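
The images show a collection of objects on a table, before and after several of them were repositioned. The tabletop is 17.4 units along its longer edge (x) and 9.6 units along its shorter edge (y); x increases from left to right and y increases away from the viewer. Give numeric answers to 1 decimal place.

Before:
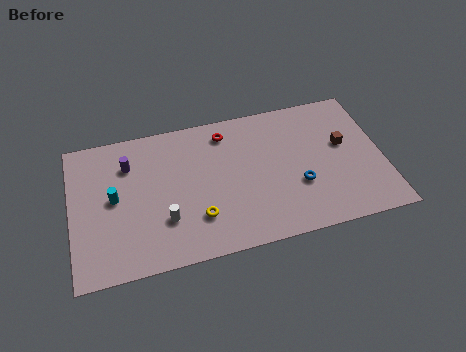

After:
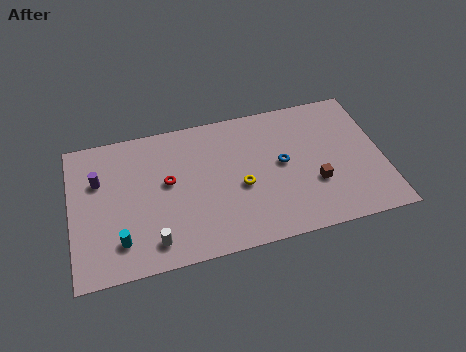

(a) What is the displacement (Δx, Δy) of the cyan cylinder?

(0.2, -2.9)

The cyan cylinder started near (2.4, 5.0) and ended near (2.6, 2.1).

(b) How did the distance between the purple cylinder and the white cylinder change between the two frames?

+1.0

Before: roughly 4.6 units apart; after: 5.6. That's 1.0 units further apart.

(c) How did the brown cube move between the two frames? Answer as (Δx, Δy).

(-1.8, -2.3)

The brown cube started near (15.3, 5.6) and ended near (13.5, 3.3).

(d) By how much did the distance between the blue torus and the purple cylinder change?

+0.3

They were about 10.0 units apart before and 10.3 after — 0.3 units further apart.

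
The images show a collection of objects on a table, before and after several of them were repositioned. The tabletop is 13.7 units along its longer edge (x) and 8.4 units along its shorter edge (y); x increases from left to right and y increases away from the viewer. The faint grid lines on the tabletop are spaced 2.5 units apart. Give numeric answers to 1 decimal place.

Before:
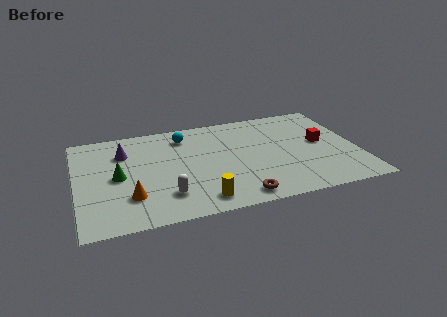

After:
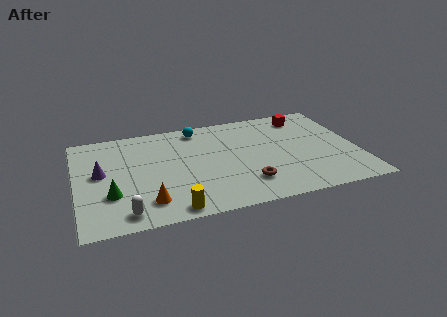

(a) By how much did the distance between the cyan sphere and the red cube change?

-1.7

The distance was about 7.0 in the first image and 5.3 in the second, so they moved 1.7 units closer together.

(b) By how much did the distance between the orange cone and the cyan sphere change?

+0.9

Before: roughly 5.4 units apart; after: 6.3. That's 0.9 units further apart.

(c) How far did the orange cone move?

1.0

From (2.5, 2.3) to (3.3, 1.7), the orange cone covered √(0.8² + 0.6²) ≈ 1.0 units.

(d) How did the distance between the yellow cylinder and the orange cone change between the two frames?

-2.1

The distance was about 3.5 in the first image and 1.4 in the second, so they moved 2.1 units closer together.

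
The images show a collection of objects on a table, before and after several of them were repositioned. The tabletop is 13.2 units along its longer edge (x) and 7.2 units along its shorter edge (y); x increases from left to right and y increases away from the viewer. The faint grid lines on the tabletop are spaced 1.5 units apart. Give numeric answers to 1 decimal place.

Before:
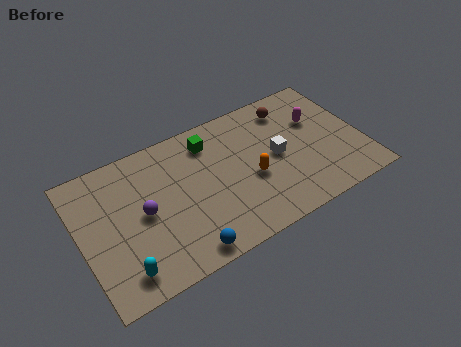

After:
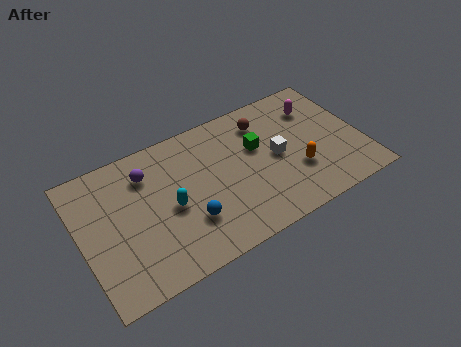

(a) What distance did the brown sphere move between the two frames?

1.3

From (10.2, 5.9) to (8.9, 5.7), the brown sphere covered √(1.3² + 0.2²) ≈ 1.3 units.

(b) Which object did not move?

the white cube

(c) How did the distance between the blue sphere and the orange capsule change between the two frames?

+1.1

Before: roughly 4.1 units apart; after: 5.2. That's 1.1 units further apart.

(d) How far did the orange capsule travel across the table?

2.2

The orange capsule moved from about (7.9, 3.0) to (10.0, 2.4), a distance of √(2.1² + 0.6²) ≈ 2.2.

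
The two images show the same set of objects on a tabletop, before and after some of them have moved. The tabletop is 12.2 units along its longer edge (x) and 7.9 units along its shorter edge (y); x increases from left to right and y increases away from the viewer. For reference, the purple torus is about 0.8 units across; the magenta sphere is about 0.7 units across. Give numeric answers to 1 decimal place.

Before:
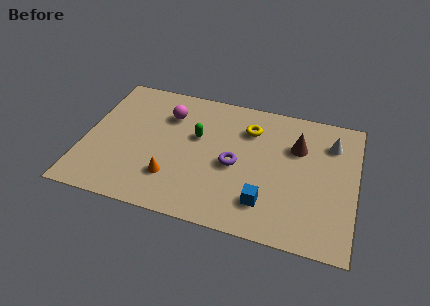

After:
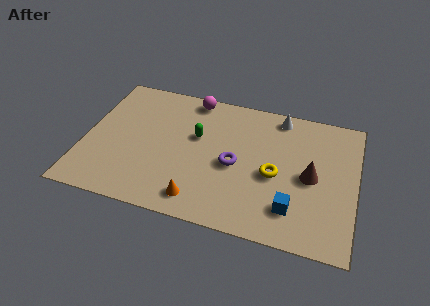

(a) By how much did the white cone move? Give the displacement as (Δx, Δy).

(-2.4, 1.0)

The white cone was at about (11.0, 6.0) and moved to about (8.6, 7.0).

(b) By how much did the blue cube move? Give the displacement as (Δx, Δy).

(1.2, 0.0)

The blue cube started near (8.3, 1.8) and ended near (9.5, 1.8).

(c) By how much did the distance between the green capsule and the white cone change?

-1.9

The distance was about 6.1 in the first image and 4.2 in the second, so they moved 1.9 units closer together.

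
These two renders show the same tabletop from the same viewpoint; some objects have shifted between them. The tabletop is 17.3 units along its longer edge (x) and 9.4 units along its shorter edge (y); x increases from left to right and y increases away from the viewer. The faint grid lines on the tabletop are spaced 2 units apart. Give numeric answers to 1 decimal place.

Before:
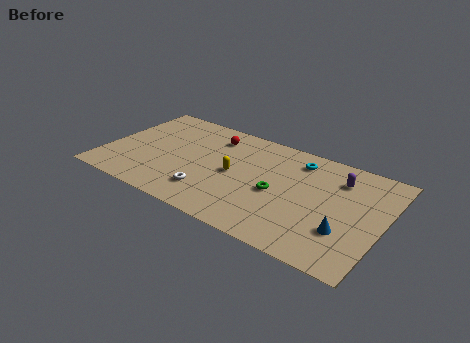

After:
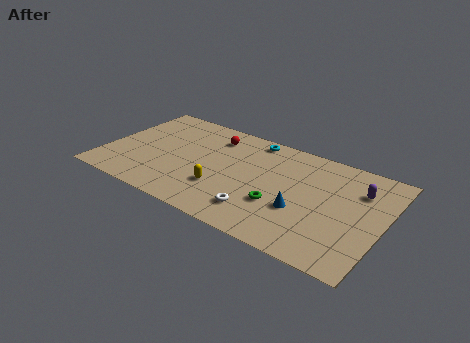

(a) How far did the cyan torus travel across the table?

3.1

From (11.7, 7.7) to (8.7, 8.4), the cyan torus covered √(3.0² + 0.7²) ≈ 3.1 units.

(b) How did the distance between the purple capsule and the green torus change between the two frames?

+1.2

They were about 4.5 units apart before and 5.7 after — 1.2 units further apart.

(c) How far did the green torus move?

1.0

The green torus was near (10.9, 4.2) before and (11.2, 3.2) after, so it travelled √(0.3² + 1.0²) ≈ 1.0 units.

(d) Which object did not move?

the red sphere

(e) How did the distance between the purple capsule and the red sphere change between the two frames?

+1.3

They were about 8.0 units apart before and 9.3 after — 1.3 units further apart.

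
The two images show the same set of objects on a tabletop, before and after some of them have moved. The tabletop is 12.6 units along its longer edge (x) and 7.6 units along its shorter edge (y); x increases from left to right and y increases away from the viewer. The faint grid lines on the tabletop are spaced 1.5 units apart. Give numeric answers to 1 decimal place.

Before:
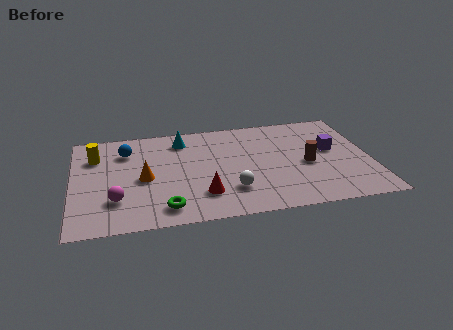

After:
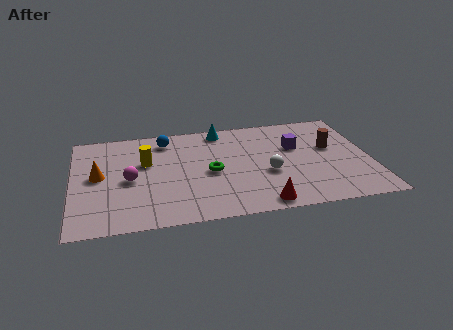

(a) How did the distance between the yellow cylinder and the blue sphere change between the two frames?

+0.5

The distance was about 1.3 in the first image and 1.8 in the second, so they moved 0.5 units further apart.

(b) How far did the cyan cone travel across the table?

1.8

The cyan cone moved from about (4.7, 6.2) to (6.4, 6.7), a distance of √(1.7² + 0.5²) ≈ 1.8.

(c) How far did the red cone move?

2.6

From (5.4, 1.9) to (7.8, 0.8), the red cone covered √(2.4² + 1.1²) ≈ 2.6 units.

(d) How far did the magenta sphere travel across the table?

1.5

From (1.8, 2.1) to (2.4, 3.5), the magenta sphere covered √(0.6² + 1.4²) ≈ 1.5 units.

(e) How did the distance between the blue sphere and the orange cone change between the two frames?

+1.4

Before: roughly 2.3 units apart; after: 3.7. That's 1.4 units further apart.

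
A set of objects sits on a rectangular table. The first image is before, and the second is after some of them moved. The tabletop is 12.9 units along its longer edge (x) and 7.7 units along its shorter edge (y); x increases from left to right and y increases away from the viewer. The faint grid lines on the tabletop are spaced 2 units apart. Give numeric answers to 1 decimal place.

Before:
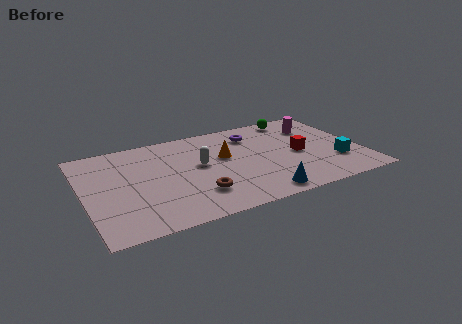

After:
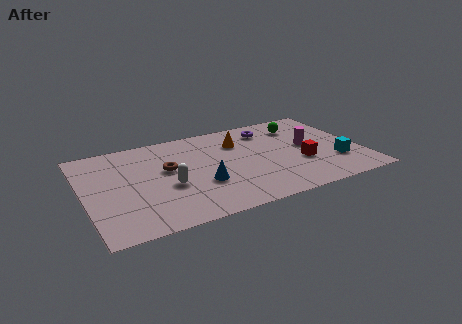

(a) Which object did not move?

the cyan cube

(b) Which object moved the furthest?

the blue cone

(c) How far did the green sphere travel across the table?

0.8

The green sphere was near (10.3, 6.8) before and (10.4, 6.0) after, so it travelled √(0.1² + 0.8²) ≈ 0.8 units.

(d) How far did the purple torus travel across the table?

0.8

The purple torus moved from about (8.1, 6.0) to (8.9, 6.2), a distance of √(0.8² + 0.2²) ≈ 0.8.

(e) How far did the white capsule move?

2.0

The white capsule moved from about (5.4, 4.3) to (3.8, 3.1), a distance of √(1.6² + 1.2²) ≈ 2.0.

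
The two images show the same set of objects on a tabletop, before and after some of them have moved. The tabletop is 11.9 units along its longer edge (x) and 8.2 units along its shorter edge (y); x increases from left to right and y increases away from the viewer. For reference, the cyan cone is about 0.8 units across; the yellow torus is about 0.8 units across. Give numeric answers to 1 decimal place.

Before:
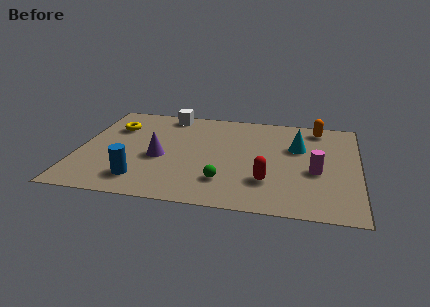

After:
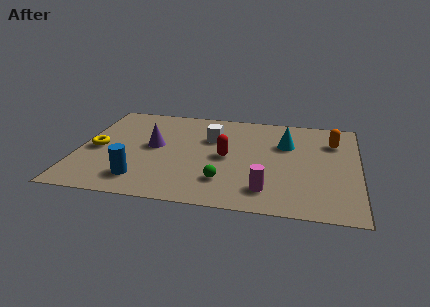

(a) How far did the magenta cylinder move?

2.7

The magenta cylinder was near (10.1, 3.4) before and (8.1, 1.6) after, so it travelled √(2.0² + 1.8²) ≈ 2.7 units.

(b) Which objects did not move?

the green sphere and the blue cylinder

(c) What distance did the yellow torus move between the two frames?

2.1

From (1.4, 5.8) to (0.8, 3.8), the yellow torus covered √(0.6² + 2.0²) ≈ 2.1 units.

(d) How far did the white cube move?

2.7

From (3.6, 7.3) to (5.6, 5.5), the white cube covered √(2.0² + 1.8²) ≈ 2.7 units.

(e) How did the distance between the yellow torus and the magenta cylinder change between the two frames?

-1.4

The distance was about 9.0 in the first image and 7.6 in the second, so they moved 1.4 units closer together.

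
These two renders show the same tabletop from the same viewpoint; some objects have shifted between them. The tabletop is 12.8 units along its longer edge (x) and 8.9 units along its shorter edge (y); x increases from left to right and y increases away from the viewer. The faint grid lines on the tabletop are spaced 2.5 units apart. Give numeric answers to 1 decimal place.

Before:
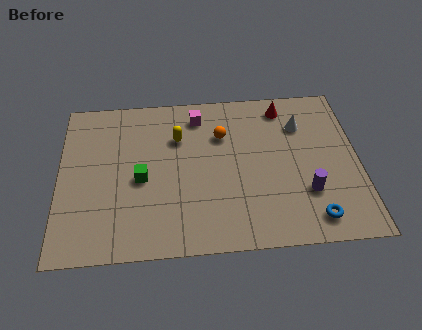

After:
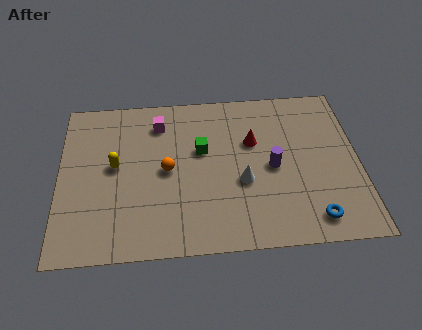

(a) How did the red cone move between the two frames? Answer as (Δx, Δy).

(-1.4, -1.9)

From the two frames, the red cone sits at roughly (9.7, 7.6) before and (8.3, 5.7) after.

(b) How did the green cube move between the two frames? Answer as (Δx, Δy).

(2.6, 1.4)

From the two frames, the green cube sits at roughly (3.5, 4.0) before and (6.1, 5.4) after.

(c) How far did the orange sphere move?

3.0

The orange sphere was near (7.0, 6.2) before and (4.6, 4.4) after, so it travelled √(2.4² + 1.8²) ≈ 3.0 units.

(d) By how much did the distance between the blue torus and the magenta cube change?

+0.9

The distance was about 7.7 in the first image and 8.6 in the second, so they moved 0.9 units further apart.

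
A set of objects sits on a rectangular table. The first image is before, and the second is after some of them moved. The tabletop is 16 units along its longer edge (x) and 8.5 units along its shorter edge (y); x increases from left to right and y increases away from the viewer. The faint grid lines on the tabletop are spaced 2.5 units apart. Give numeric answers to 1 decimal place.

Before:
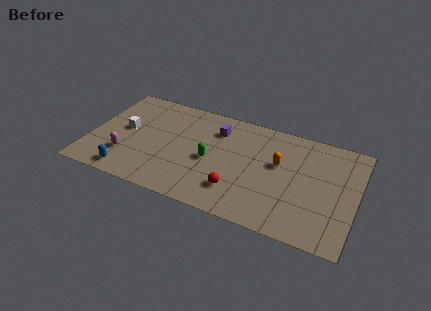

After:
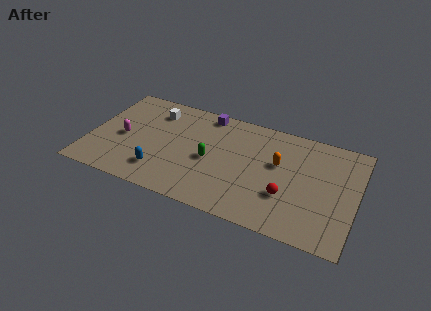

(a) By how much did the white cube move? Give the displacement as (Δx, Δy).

(1.6, 2.1)

The white cube started near (2.0, 4.6) and ended near (3.6, 6.7).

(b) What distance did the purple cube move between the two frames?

1.3

From (7.4, 6.5) to (6.7, 7.6), the purple cube covered √(0.7² + 1.1²) ≈ 1.3 units.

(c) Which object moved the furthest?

the red sphere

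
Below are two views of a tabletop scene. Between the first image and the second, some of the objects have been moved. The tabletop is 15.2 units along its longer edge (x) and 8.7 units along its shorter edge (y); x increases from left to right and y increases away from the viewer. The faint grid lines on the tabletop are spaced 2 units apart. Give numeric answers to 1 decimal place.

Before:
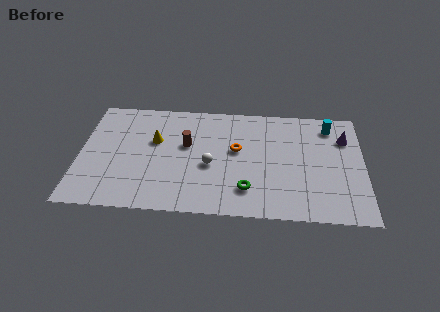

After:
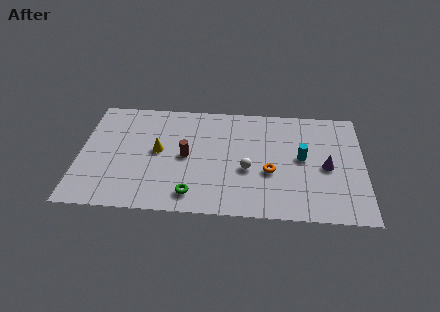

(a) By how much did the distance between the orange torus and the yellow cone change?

+1.7

They were about 4.4 units apart before and 6.1 after — 1.7 units further apart.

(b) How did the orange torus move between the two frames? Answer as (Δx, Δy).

(1.8, -1.6)

The orange torus was at about (8.4, 5.0) and moved to about (10.2, 3.4).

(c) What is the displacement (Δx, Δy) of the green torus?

(-2.9, -0.6)

The green torus started near (9.0, 2.0) and ended near (6.1, 1.4).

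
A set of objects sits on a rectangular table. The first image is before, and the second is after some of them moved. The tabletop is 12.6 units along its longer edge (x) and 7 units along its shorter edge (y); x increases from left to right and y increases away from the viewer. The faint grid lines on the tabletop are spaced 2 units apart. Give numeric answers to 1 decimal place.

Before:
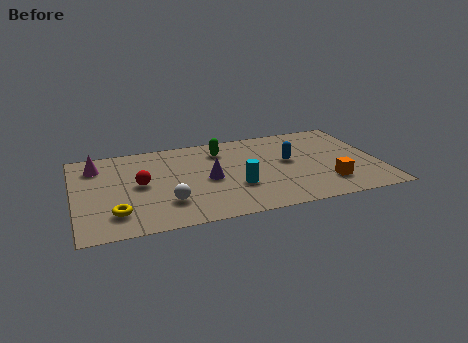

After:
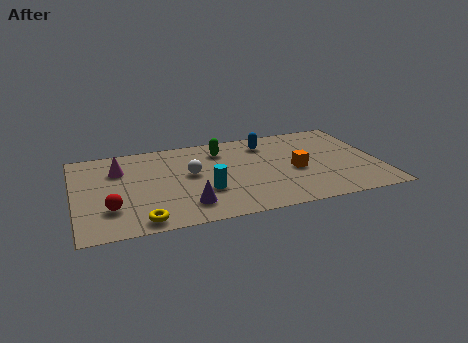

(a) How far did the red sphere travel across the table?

2.1

From (2.7, 3.6) to (1.4, 2.0), the red sphere covered √(1.3² + 1.6²) ≈ 2.1 units.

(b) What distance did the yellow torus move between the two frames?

1.3

The yellow torus was near (1.6, 1.6) before and (2.6, 0.8) after, so it travelled √(1.0² + 0.8²) ≈ 1.3 units.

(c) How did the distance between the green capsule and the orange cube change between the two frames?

-1.8

The distance was about 5.6 in the first image and 3.8 in the second, so they moved 1.8 units closer together.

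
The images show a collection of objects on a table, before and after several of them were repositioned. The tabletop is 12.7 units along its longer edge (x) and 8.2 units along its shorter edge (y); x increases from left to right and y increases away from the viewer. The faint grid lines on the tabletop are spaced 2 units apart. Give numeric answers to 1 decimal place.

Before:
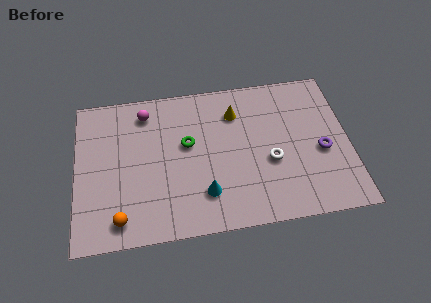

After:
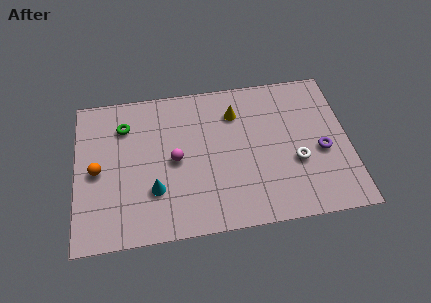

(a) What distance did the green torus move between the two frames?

3.2

The green torus moved from about (5.2, 4.8) to (2.3, 6.2), a distance of √(2.9² + 1.4²) ≈ 3.2.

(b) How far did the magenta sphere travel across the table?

3.1

The magenta sphere moved from about (3.3, 6.8) to (4.6, 4.0), a distance of √(1.3² + 2.8²) ≈ 3.1.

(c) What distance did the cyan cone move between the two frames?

2.4

The cyan cone moved from about (5.9, 2.0) to (3.6, 2.5), a distance of √(2.3² + 0.5²) ≈ 2.4.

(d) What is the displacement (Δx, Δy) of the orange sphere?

(-1.0, 2.7)

The orange sphere was at about (2.0, 1.2) and moved to about (1.0, 3.9).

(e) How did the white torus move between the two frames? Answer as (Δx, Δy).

(1.2, -0.2)

The white torus started near (9.0, 3.3) and ended near (10.2, 3.1).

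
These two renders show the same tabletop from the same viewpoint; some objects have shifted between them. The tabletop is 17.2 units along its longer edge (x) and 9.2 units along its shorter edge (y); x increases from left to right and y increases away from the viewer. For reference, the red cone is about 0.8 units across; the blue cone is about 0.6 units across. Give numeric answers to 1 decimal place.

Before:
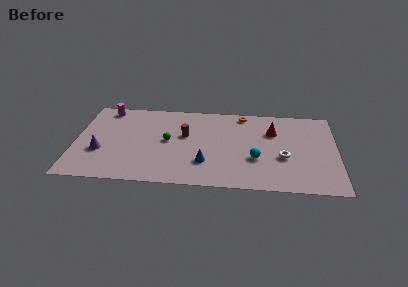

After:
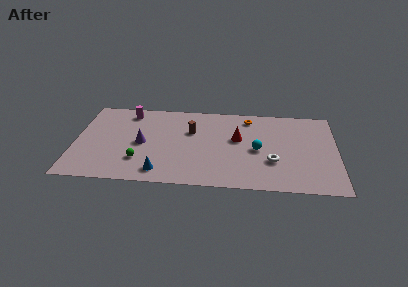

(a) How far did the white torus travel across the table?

0.9

The white torus moved from about (13.7, 3.6) to (13.0, 3.1), a distance of √(0.7² + 0.5²) ≈ 0.9.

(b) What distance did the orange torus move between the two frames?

0.6

The orange torus was near (11.0, 8.2) before and (11.4, 7.8) after, so it travelled √(0.4² + 0.4²) ≈ 0.6 units.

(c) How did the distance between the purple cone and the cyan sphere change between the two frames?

-2.6

The distance was about 10.2 in the first image and 7.6 in the second, so they moved 2.6 units closer together.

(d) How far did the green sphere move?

2.9

The green sphere was near (6.1, 4.8) before and (4.3, 2.5) after, so it travelled √(1.8² + 2.3²) ≈ 2.9 units.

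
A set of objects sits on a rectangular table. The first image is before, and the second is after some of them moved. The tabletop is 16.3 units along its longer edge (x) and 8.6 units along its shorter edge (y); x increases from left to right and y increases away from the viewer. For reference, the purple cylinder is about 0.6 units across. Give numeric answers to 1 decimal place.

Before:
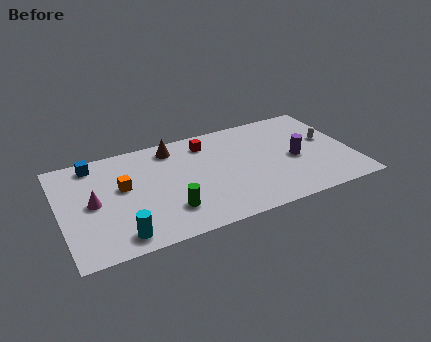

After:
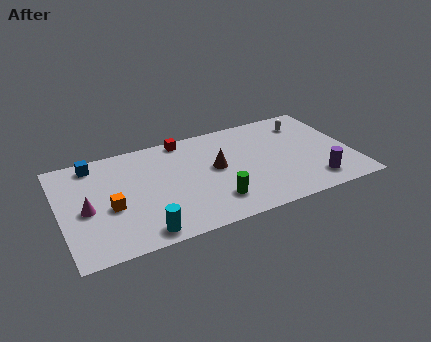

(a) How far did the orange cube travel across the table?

1.6

The orange cube moved from about (3.5, 5.0) to (2.7, 3.6), a distance of √(0.8² + 1.4²) ≈ 1.6.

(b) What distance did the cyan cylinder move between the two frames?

1.2

The cyan cylinder moved from about (3.0, 1.2) to (4.2, 1.0), a distance of √(1.2² + 0.2²) ≈ 1.2.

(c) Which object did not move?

the blue cube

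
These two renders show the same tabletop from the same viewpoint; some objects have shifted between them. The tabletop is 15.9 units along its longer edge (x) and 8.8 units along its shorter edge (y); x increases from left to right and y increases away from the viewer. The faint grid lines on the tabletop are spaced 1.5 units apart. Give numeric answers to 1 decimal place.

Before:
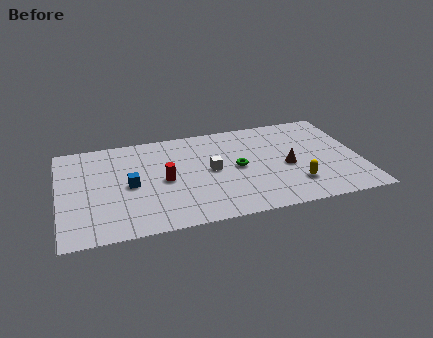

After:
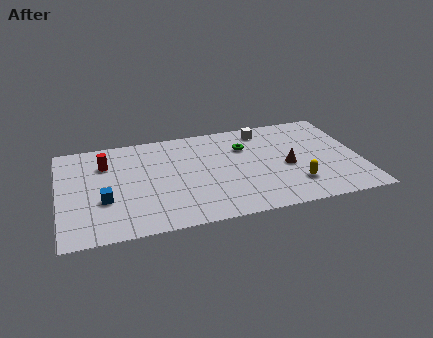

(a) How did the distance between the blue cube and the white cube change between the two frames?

+5.4

The distance was about 4.3 in the first image and 9.7 in the second, so they moved 5.4 units further apart.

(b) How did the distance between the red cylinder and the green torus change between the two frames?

+3.5

Before: roughly 3.9 units apart; after: 7.4. That's 3.5 units further apart.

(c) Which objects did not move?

the yellow capsule and the brown cone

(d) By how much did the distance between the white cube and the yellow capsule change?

+0.6

They were about 4.9 units apart before and 5.5 after — 0.6 units further apart.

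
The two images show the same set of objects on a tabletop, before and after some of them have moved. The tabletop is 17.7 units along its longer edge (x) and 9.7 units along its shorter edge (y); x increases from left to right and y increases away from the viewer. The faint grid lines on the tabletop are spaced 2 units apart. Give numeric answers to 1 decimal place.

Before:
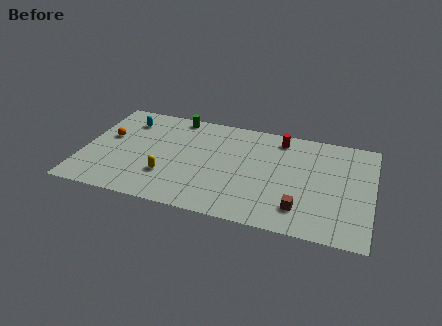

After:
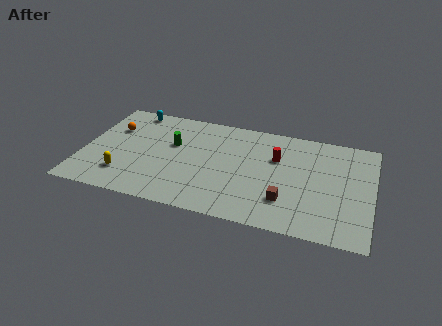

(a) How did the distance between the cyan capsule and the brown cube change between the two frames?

-0.7

They were about 12.4 units apart before and 11.7 after — 0.7 units closer together.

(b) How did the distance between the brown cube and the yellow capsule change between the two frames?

+1.7

Before: roughly 8.2 units apart; after: 9.9. That's 1.7 units further apart.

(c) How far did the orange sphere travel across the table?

0.9

The orange sphere was near (1.4, 5.7) before and (1.6, 6.6) after, so it travelled √(0.2² + 0.9²) ≈ 0.9 units.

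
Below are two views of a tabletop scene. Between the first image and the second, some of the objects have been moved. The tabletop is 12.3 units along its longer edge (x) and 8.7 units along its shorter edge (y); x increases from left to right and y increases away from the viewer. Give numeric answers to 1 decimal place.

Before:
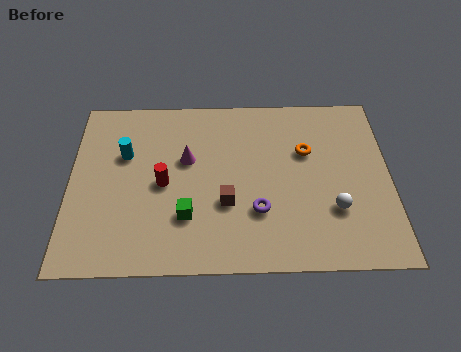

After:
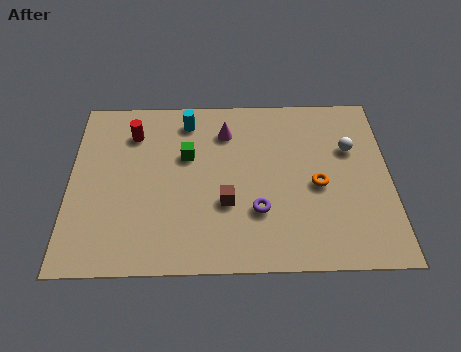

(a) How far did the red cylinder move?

2.9

The red cylinder moved from about (3.6, 4.1) to (2.4, 6.7), a distance of √(1.2² + 2.6²) ≈ 2.9.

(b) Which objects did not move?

the purple torus and the brown cube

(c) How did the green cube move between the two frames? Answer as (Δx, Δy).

(0.0, 3.0)

The green cube started near (4.5, 2.5) and ended near (4.5, 5.5).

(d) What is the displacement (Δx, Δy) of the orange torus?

(0.4, -1.7)

The orange torus started near (9.1, 5.6) and ended near (9.5, 3.9).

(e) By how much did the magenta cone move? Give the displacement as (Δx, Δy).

(1.5, 1.4)

The magenta cone was at about (4.5, 5.3) and moved to about (6.0, 6.7).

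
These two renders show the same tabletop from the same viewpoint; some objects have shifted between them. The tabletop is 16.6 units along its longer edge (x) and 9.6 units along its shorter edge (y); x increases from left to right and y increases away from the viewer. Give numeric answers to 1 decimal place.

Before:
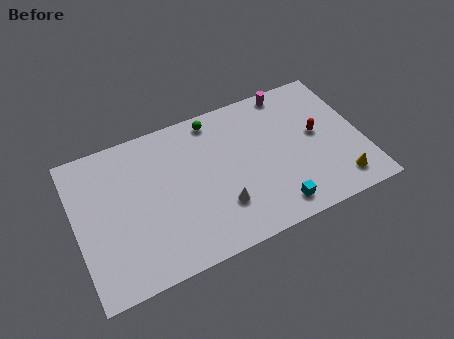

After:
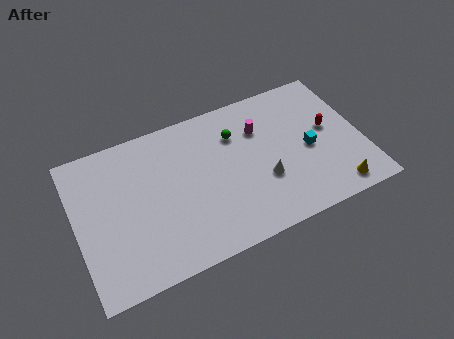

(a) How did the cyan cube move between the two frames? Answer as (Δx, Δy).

(2.4, 3.0)

The cyan cube was at about (11.1, 1.4) and moved to about (13.5, 4.4).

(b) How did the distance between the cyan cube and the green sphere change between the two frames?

-2.8

Before: roughly 7.6 units apart; after: 4.8. That's 2.8 units closer together.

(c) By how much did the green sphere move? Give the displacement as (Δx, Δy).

(1.1, -1.5)

From the two frames, the green sphere sits at roughly (8.4, 8.5) before and (9.5, 7.0) after.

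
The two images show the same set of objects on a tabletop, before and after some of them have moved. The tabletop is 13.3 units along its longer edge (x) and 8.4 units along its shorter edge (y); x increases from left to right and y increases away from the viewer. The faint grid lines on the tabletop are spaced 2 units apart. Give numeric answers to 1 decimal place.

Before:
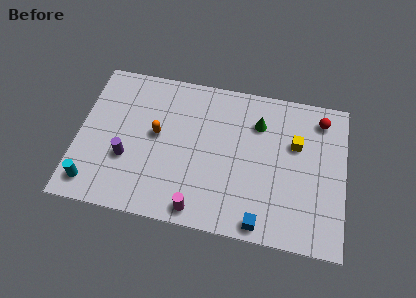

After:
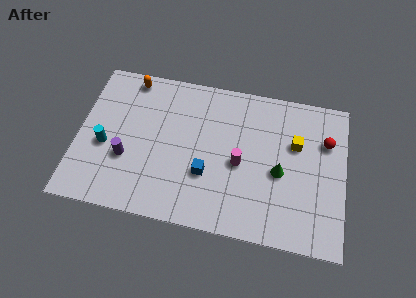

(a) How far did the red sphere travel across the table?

1.2

The red sphere was near (12.0, 7.0) before and (12.3, 5.8) after, so it travelled √(0.3² + 1.2²) ≈ 1.2 units.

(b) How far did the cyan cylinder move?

2.3

From (0.9, 1.3) to (1.4, 3.5), the cyan cylinder covered √(0.5² + 2.2²) ≈ 2.3 units.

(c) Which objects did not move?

the purple cylinder and the yellow cube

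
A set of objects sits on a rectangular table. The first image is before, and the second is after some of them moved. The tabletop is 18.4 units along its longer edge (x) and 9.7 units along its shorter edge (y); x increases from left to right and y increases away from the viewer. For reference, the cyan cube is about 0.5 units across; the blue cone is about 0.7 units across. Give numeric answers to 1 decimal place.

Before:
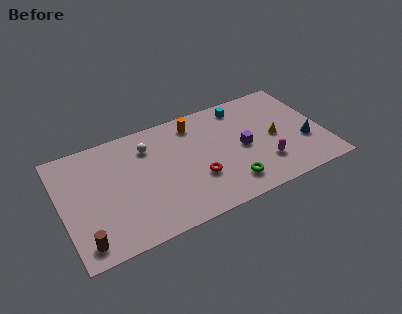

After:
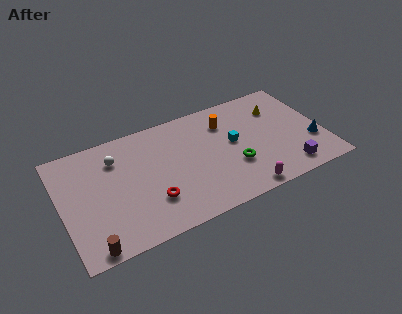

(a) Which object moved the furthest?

the purple cube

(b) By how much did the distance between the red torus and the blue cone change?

+3.8

They were about 7.7 units apart before and 11.5 after — 3.8 units further apart.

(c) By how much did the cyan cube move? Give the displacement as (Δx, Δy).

(-1.0, -3.0)

The cyan cube started near (13.1, 8.3) and ended near (12.1, 5.3).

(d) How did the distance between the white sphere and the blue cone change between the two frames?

+2.7

The distance was about 11.4 in the first image and 14.1 in the second, so they moved 2.7 units further apart.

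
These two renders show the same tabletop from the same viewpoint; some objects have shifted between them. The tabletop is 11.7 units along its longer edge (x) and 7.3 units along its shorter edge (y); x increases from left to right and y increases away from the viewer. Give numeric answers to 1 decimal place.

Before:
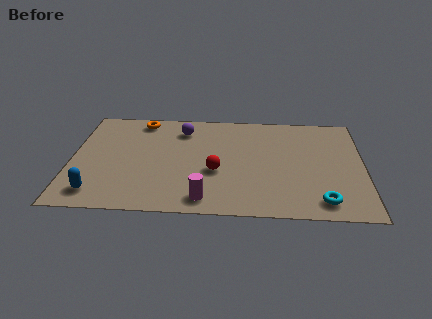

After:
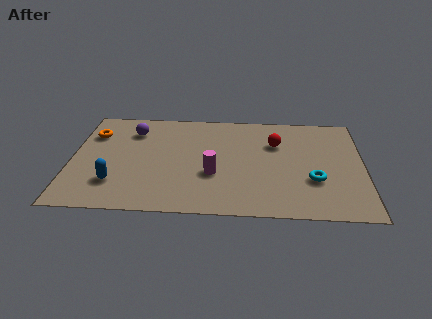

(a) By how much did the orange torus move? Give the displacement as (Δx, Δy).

(-1.9, -1.1)

The orange torus was at about (2.7, 6.4) and moved to about (0.8, 5.3).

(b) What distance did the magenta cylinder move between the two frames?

1.7

The magenta cylinder was near (5.4, 1.0) before and (5.7, 2.7) after, so it travelled √(0.3² + 1.7²) ≈ 1.7 units.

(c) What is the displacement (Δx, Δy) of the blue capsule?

(0.7, 0.7)

The blue capsule was at about (1.1, 1.2) and moved to about (1.8, 1.9).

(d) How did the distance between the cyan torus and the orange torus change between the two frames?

+0.3

Before: roughly 9.0 units apart; after: 9.3. That's 0.3 units further apart.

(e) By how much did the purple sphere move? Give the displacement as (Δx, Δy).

(-2.0, -0.2)

The purple sphere started near (4.4, 5.8) and ended near (2.4, 5.6).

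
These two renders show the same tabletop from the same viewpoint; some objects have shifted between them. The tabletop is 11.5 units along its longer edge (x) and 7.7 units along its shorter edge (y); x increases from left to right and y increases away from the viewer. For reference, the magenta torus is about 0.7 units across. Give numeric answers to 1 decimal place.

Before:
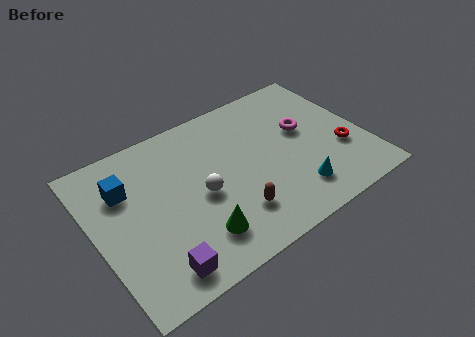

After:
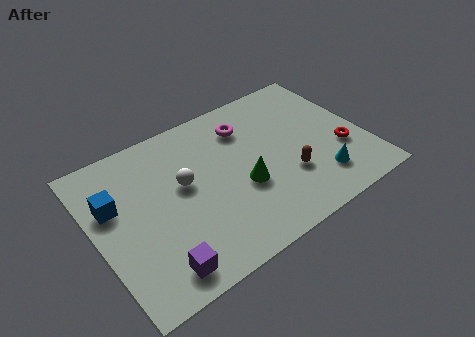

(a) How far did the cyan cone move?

1.1

The cyan cone was near (8.1, 1.6) before and (9.2, 1.7) after, so it travelled √(1.1² + 0.1²) ≈ 1.1 units.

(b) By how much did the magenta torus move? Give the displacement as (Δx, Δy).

(-2.3, 1.4)

The magenta torus started near (9.1, 4.5) and ended near (6.8, 5.9).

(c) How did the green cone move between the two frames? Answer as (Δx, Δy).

(2.2, 1.3)

From the two frames, the green cone sits at roughly (3.9, 1.7) before and (6.1, 3.0) after.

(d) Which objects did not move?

the red torus and the purple cube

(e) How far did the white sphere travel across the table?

1.1

The white sphere moved from about (4.4, 3.5) to (3.8, 4.4), a distance of √(0.6² + 0.9²) ≈ 1.1.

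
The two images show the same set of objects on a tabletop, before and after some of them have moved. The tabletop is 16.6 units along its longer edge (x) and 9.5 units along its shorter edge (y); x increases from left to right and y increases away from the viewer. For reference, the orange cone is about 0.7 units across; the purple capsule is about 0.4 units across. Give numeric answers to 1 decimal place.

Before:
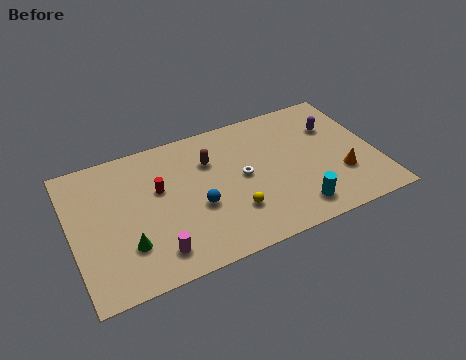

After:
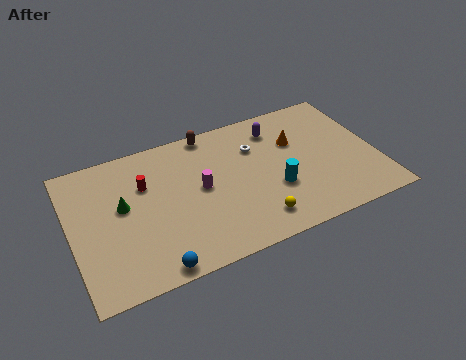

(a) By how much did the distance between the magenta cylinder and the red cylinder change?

-0.9

Before: roughly 4.1 units apart; after: 3.2. That's 0.9 units closer together.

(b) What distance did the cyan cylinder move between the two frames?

2.0

From (11.8, 1.6) to (10.9, 3.4), the cyan cylinder covered √(0.9² + 1.8²) ≈ 2.0 units.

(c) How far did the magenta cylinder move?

4.3

From (4.2, 1.7) to (7.0, 5.0), the magenta cylinder covered √(2.8² + 3.3²) ≈ 4.3 units.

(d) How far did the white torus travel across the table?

2.0

The white torus moved from about (9.3, 4.9) to (10.2, 6.7), a distance of √(0.9² + 1.8²) ≈ 2.0.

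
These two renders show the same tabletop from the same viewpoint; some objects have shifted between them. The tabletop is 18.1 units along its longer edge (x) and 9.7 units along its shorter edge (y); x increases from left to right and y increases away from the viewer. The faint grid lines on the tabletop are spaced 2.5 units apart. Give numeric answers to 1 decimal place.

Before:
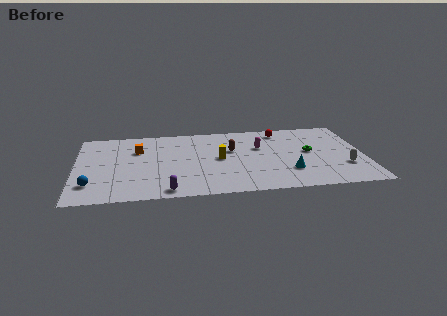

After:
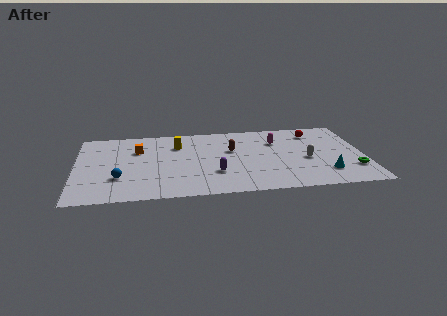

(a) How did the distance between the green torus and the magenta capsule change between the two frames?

+3.0

They were about 3.3 units apart before and 6.3 after — 3.0 units further apart.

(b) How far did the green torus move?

3.7

From (14.7, 5.2) to (17.3, 2.6), the green torus covered √(2.6² + 2.6²) ≈ 3.7 units.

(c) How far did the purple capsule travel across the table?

3.6

The purple capsule moved from about (5.7, 1.0) to (8.7, 3.0), a distance of √(3.0² + 2.0²) ≈ 3.6.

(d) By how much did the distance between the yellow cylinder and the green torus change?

+6.1

They were about 5.7 units apart before and 11.8 after — 6.1 units further apart.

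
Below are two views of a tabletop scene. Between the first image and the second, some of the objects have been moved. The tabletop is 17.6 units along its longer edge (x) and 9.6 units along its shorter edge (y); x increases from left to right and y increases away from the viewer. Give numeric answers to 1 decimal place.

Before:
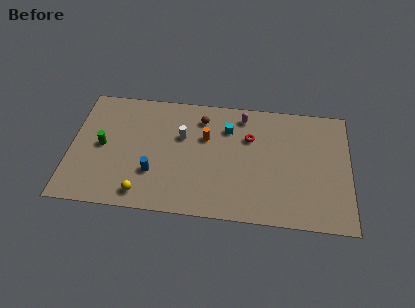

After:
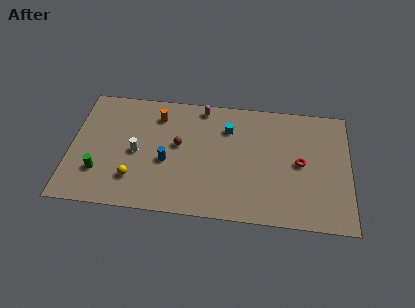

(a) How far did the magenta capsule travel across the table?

2.6

The magenta capsule was near (10.8, 8.2) before and (8.2, 8.6) after, so it travelled √(2.6² + 0.4²) ≈ 2.6 units.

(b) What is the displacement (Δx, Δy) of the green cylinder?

(-0.1, -2.1)

The green cylinder was at about (2.0, 4.8) and moved to about (1.9, 2.7).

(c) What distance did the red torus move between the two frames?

3.6

From (11.3, 6.5) to (14.5, 4.8), the red torus covered √(3.2² + 1.7²) ≈ 3.6 units.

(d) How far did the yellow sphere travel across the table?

1.3

The yellow sphere was near (4.7, 1.3) before and (4.1, 2.4) after, so it travelled √(0.6² + 1.1²) ≈ 1.3 units.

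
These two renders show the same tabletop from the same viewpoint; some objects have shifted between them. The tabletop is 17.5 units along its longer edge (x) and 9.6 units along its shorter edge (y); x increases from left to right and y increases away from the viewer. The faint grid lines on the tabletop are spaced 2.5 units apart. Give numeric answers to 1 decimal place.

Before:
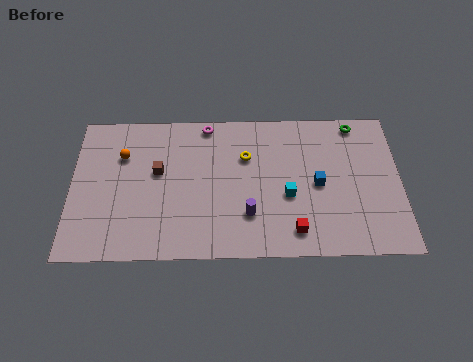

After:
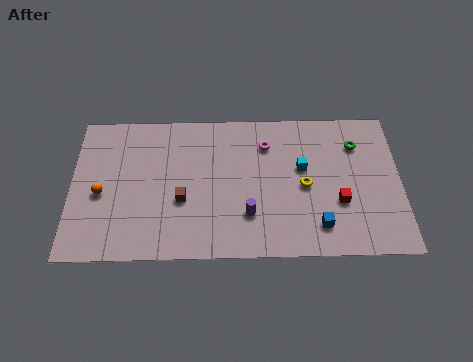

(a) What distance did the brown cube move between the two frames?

2.3

The brown cube moved from about (4.6, 5.6) to (5.9, 3.7), a distance of √(1.3² + 1.9²) ≈ 2.3.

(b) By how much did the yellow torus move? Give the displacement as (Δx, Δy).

(3.1, -2.0)

From the two frames, the yellow torus sits at roughly (9.3, 6.5) before and (12.4, 4.5) after.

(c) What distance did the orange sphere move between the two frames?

2.7

The orange sphere moved from about (2.7, 6.7) to (1.6, 4.2), a distance of √(1.1² + 2.5²) ≈ 2.7.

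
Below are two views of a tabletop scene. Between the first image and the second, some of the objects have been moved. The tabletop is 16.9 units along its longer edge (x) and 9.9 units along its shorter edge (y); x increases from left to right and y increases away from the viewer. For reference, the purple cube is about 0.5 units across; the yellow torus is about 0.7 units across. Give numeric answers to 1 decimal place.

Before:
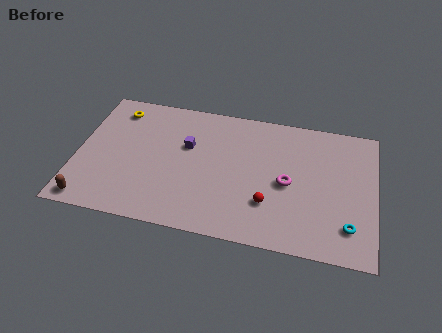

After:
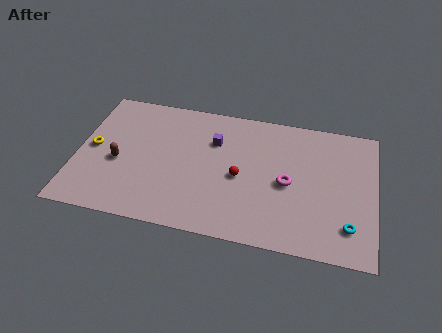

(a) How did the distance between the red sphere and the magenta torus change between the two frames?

+0.7

The distance was about 2.0 in the first image and 2.7 in the second, so they moved 0.7 units further apart.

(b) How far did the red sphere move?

2.3

The red sphere moved from about (11.0, 2.9) to (9.3, 4.5), a distance of √(1.7² + 1.6²) ≈ 2.3.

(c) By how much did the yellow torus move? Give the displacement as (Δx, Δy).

(-1.1, -3.2)

The yellow torus was at about (2.0, 8.2) and moved to about (0.9, 5.0).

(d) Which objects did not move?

the magenta torus and the cyan torus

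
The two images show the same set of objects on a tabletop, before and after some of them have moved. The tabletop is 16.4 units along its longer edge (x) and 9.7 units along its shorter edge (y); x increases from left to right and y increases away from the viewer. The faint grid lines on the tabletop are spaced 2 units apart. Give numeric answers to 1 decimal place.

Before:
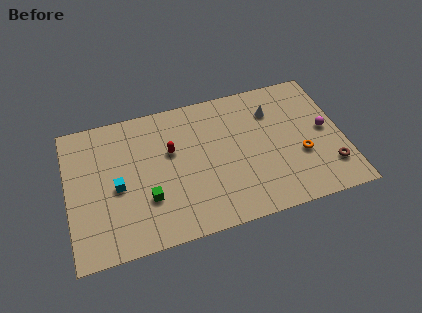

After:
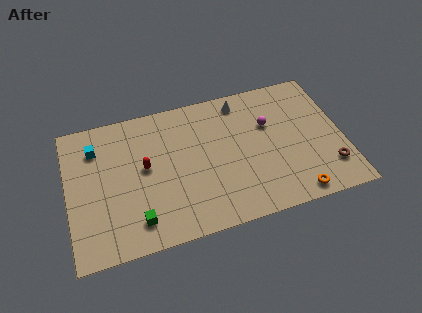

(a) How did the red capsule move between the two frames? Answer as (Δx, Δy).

(-1.6, -0.7)

From the two frames, the red capsule sits at roughly (6.2, 6.0) before and (4.6, 5.3) after.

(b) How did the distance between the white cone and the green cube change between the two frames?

+0.6

The distance was about 8.8 in the first image and 9.4 in the second, so they moved 0.6 units further apart.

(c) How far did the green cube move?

1.5

The green cube was near (4.6, 3.1) before and (3.9, 1.8) after, so it travelled √(0.7² + 1.3²) ≈ 1.5 units.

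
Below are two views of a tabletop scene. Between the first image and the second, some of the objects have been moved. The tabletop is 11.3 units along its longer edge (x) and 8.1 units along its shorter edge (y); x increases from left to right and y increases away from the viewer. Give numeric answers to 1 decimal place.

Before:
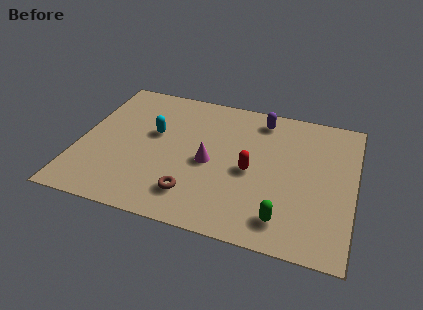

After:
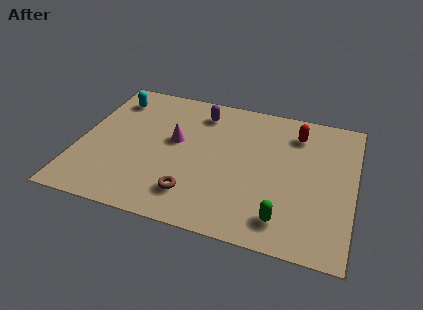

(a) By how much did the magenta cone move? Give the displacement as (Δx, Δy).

(-1.5, 0.9)

From the two frames, the magenta cone sits at roughly (5.4, 3.7) before and (3.9, 4.6) after.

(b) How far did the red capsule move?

3.2

The red capsule was near (7.1, 3.7) before and (8.8, 6.4) after, so it travelled √(1.7² + 2.7²) ≈ 3.2 units.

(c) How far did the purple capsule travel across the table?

2.5

The purple capsule moved from about (7.3, 6.9) to (4.8, 6.6), a distance of √(2.5² + 0.3²) ≈ 2.5.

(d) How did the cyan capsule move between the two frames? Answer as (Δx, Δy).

(-1.9, 1.7)

The cyan capsule was at about (3.0, 4.8) and moved to about (1.1, 6.5).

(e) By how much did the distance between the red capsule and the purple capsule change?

+0.8

They were about 3.2 units apart before and 4.0 after — 0.8 units further apart.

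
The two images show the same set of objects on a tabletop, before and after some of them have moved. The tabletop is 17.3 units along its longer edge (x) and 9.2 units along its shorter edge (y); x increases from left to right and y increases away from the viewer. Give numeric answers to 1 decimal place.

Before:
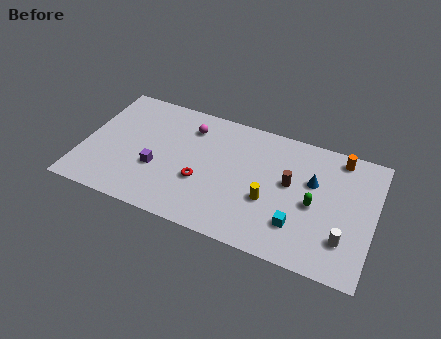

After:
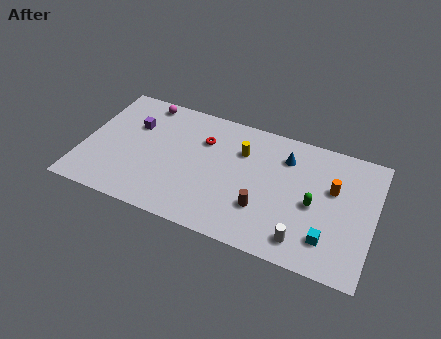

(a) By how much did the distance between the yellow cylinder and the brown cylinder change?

+2.0

The distance was about 2.0 in the first image and 4.0 in the second, so they moved 2.0 units further apart.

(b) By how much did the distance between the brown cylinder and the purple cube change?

+0.8

Before: roughly 8.0 units apart; after: 8.8. That's 0.8 units further apart.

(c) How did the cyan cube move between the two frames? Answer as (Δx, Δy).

(1.8, -0.3)

From the two frames, the cyan cube sits at roughly (13.0, 2.4) before and (14.8, 2.1) after.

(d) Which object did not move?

the green capsule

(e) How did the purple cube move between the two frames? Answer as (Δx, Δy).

(-1.7, 2.8)

The purple cube started near (4.5, 3.4) and ended near (2.8, 6.2).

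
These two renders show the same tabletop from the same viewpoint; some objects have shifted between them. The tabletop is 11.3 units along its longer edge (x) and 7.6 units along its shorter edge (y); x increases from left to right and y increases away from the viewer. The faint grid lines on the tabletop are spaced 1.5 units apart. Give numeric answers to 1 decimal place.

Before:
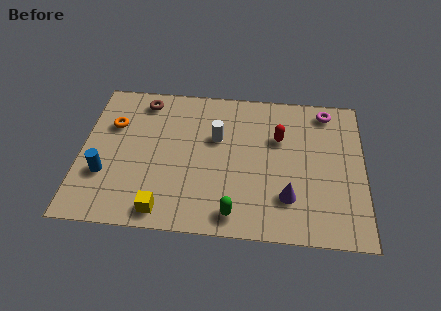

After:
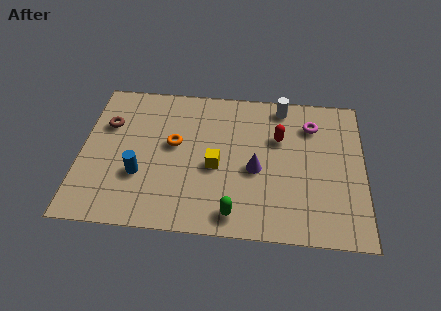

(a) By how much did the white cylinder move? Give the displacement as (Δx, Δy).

(2.6, 1.9)

From the two frames, the white cylinder sits at roughly (5.4, 4.8) before and (8.0, 6.7) after.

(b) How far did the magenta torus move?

1.0

From (9.8, 6.6) to (9.2, 5.8), the magenta torus covered √(0.6² + 0.8²) ≈ 1.0 units.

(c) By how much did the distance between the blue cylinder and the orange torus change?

-0.5

The distance was about 2.6 in the first image and 2.1 in the second, so they moved 0.5 units closer together.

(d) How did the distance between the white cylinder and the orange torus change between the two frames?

+0.7

They were about 4.2 units apart before and 4.9 after — 0.7 units further apart.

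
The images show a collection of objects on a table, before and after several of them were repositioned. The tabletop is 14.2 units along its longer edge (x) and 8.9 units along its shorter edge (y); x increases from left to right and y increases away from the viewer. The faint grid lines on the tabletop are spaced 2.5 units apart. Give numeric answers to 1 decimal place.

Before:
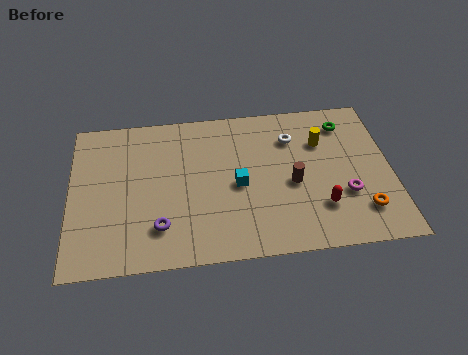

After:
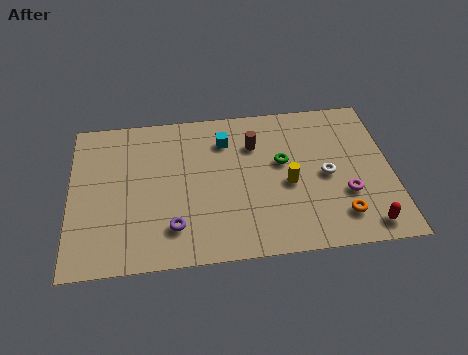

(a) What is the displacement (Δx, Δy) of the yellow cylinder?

(-1.6, -2.3)

From the two frames, the yellow cylinder sits at roughly (11.2, 6.2) before and (9.6, 3.9) after.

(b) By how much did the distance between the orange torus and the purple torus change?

-1.6

They were about 8.9 units apart before and 7.3 after — 1.6 units closer together.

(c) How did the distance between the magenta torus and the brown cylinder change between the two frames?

+2.7

The distance was about 2.5 in the first image and 5.2 in the second, so they moved 2.7 units further apart.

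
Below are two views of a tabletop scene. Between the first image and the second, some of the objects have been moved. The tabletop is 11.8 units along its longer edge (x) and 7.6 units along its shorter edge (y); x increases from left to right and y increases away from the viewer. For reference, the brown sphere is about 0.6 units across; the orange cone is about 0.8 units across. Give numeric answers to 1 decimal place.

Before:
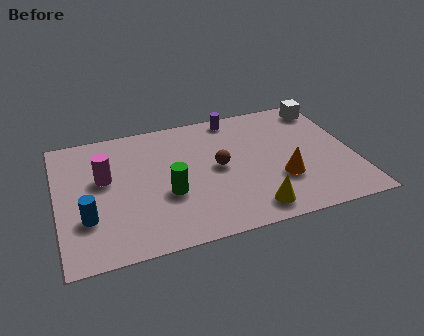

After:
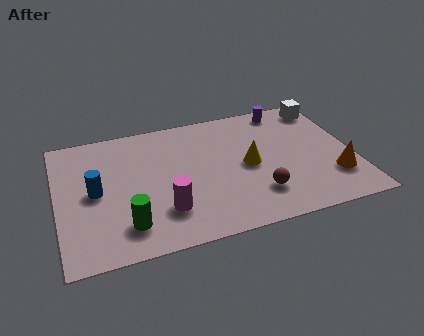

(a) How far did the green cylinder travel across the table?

2.1

The green cylinder was near (4.3, 2.9) before and (2.6, 1.6) after, so it travelled √(1.7² + 1.3²) ≈ 2.1 units.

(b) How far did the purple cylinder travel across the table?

2.1

From (7.3, 6.8) to (9.4, 6.7), the purple cylinder covered √(2.1² + 0.1²) ≈ 2.1 units.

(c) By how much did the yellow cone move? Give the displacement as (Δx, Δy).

(0.1, 2.6)

The yellow cone was at about (7.5, 1.1) and moved to about (7.6, 3.7).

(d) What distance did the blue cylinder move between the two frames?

1.5

The blue cylinder moved from about (1.1, 2.4) to (1.5, 3.8), a distance of √(0.4² + 1.4²) ≈ 1.5.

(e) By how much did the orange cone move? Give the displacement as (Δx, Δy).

(2.1, -0.4)

The orange cone started near (8.8, 2.5) and ended near (10.9, 2.1).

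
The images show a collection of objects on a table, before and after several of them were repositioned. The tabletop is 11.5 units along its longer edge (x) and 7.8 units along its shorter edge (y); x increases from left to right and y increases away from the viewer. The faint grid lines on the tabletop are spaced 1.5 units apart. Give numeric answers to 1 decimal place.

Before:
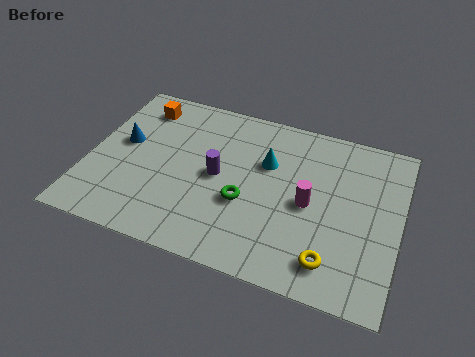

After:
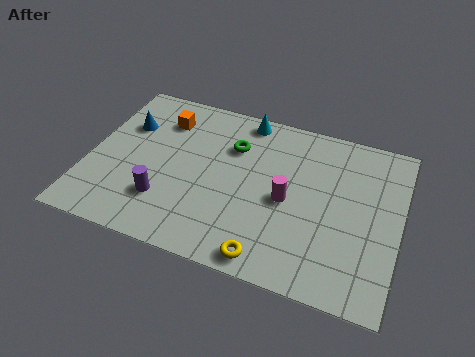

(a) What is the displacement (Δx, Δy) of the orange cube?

(0.9, -0.4)

The orange cube was at about (1.6, 6.4) and moved to about (2.5, 6.0).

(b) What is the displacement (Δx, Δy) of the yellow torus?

(-2.2, -0.6)

From the two frames, the yellow torus sits at roughly (9.2, 1.4) before and (7.0, 0.8) after.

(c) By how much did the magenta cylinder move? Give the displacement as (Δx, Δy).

(-0.8, -0.1)

From the two frames, the magenta cylinder sits at roughly (8.2, 3.7) before and (7.4, 3.6) after.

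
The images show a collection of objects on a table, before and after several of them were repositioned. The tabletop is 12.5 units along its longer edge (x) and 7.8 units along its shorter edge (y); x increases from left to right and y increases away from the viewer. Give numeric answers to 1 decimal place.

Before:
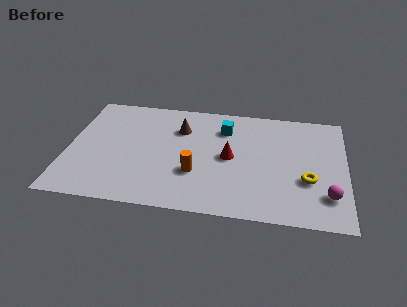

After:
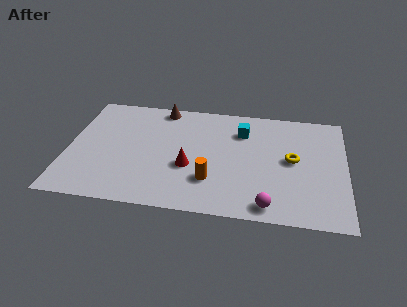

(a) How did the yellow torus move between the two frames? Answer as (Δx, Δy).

(-0.7, 1.3)

From the two frames, the yellow torus sits at roughly (10.8, 2.8) before and (10.1, 4.1) after.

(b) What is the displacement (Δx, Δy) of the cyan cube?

(0.8, -0.1)

The cyan cube was at about (7.0, 5.9) and moved to about (7.8, 5.8).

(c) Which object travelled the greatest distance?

the magenta sphere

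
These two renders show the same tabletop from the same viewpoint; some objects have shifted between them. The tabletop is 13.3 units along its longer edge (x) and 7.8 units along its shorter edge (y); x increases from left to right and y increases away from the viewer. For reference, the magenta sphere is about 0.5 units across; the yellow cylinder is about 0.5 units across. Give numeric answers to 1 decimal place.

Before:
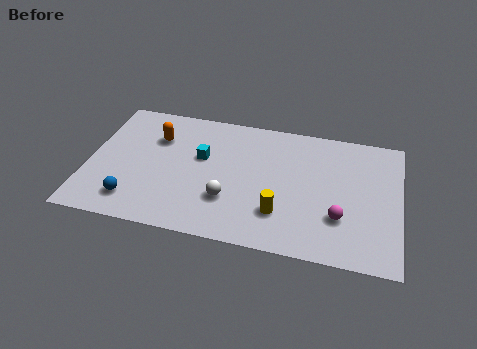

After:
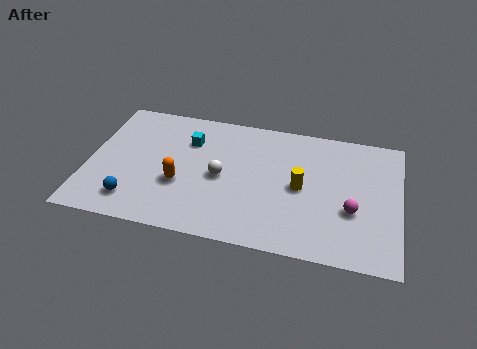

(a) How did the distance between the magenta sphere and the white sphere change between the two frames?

+1.0

The distance was about 4.7 in the first image and 5.7 in the second, so they moved 1.0 units further apart.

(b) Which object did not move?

the blue sphere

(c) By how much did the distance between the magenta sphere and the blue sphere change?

+0.6

Before: roughly 8.7 units apart; after: 9.3. That's 0.6 units further apart.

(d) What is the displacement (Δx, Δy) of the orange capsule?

(1.2, -2.6)

The orange capsule was at about (2.8, 5.5) and moved to about (4.0, 2.9).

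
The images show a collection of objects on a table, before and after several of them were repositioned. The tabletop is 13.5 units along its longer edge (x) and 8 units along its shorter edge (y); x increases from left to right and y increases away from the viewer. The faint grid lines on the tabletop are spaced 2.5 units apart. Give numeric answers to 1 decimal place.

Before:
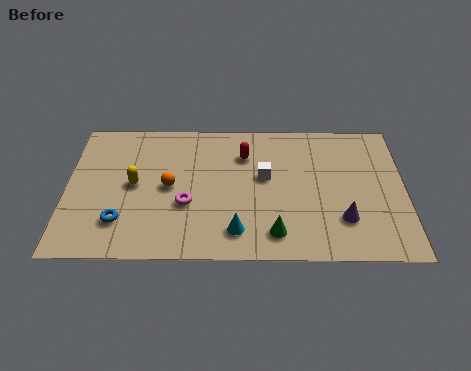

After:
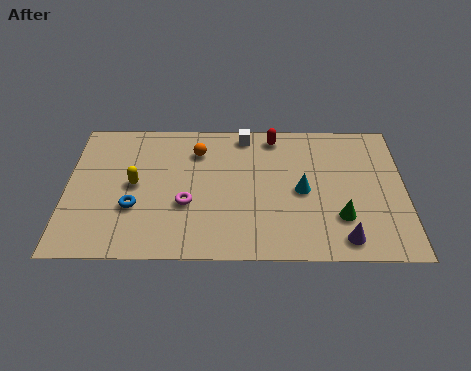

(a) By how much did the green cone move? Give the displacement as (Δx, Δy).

(2.6, 0.9)

From the two frames, the green cone sits at roughly (8.3, 1.4) before and (10.9, 2.3) after.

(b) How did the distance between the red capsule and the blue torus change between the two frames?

+0.7

Before: roughly 6.3 units apart; after: 7.0. That's 0.7 units further apart.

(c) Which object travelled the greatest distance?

the cyan cone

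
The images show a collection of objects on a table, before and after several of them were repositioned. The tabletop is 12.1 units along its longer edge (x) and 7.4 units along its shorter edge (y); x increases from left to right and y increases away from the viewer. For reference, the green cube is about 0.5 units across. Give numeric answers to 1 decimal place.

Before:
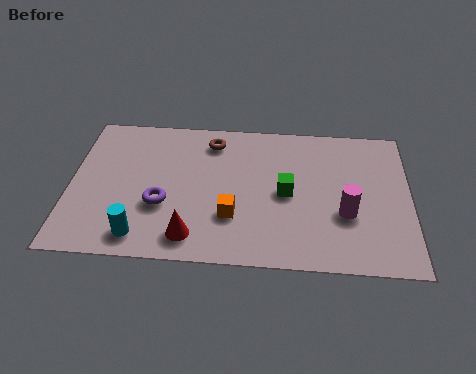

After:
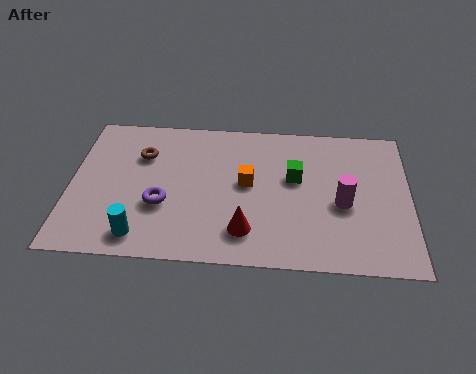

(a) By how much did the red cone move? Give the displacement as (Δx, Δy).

(1.9, 0.4)

The red cone started near (4.4, 1.2) and ended near (6.3, 1.6).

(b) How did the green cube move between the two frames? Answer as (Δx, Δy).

(0.3, 0.8)

From the two frames, the green cube sits at roughly (7.7, 3.6) before and (8.0, 4.4) after.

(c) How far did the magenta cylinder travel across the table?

0.5

The magenta cylinder was near (9.8, 2.7) before and (9.7, 3.2) after, so it travelled √(0.1² + 0.5²) ≈ 0.5 units.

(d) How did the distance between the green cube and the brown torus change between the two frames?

+1.9

The distance was about 3.7 in the first image and 5.6 in the second, so they moved 1.9 units further apart.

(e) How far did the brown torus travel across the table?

2.7

From (5.0, 6.1) to (2.5, 5.2), the brown torus covered √(2.5² + 0.9²) ≈ 2.7 units.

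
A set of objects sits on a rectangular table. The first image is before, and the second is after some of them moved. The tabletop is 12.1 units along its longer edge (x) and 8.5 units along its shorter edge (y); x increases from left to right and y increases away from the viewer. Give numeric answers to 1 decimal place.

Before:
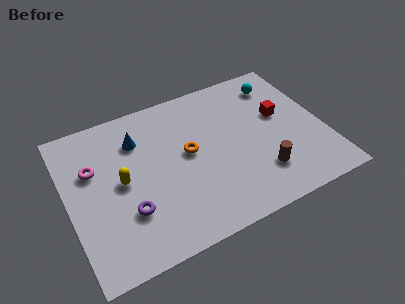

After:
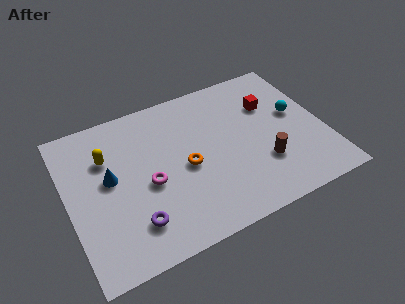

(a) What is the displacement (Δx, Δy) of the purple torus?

(0.2, -0.7)

From the two frames, the purple torus sits at roughly (2.6, 2.6) before and (2.8, 1.9) after.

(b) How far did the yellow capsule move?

1.7

The yellow capsule was near (2.5, 4.3) before and (2.0, 5.9) after, so it travelled √(0.5² + 1.6²) ≈ 1.7 units.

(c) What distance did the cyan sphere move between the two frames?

2.2

The cyan sphere was near (10.4, 6.9) before and (10.9, 4.8) after, so it travelled √(0.5² + 2.1²) ≈ 2.2 units.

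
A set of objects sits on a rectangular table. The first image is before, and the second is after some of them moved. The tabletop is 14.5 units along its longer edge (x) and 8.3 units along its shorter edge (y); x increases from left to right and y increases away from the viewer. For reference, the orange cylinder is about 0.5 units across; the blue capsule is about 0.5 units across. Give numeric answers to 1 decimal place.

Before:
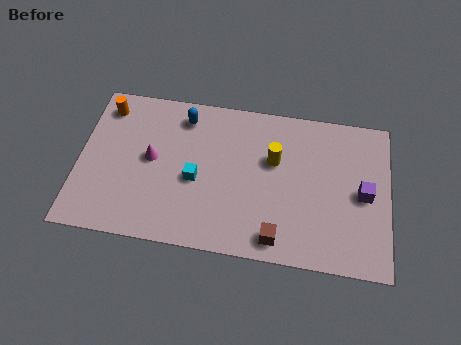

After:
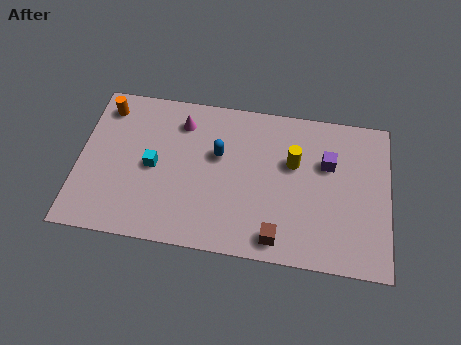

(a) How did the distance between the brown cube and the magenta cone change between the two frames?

+0.4

Before: roughly 6.8 units apart; after: 7.2. That's 0.4 units further apart.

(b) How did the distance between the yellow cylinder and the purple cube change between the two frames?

-2.8

They were about 4.4 units apart before and 1.6 after — 2.8 units closer together.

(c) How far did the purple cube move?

2.2

From (13.3, 4.0) to (11.6, 5.4), the purple cube covered √(1.7² + 1.4²) ≈ 2.2 units.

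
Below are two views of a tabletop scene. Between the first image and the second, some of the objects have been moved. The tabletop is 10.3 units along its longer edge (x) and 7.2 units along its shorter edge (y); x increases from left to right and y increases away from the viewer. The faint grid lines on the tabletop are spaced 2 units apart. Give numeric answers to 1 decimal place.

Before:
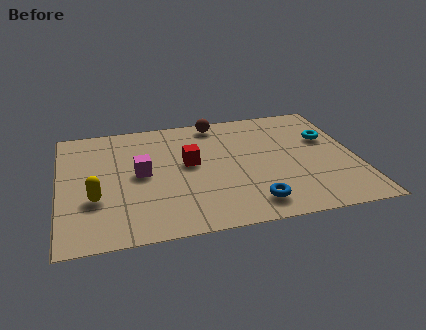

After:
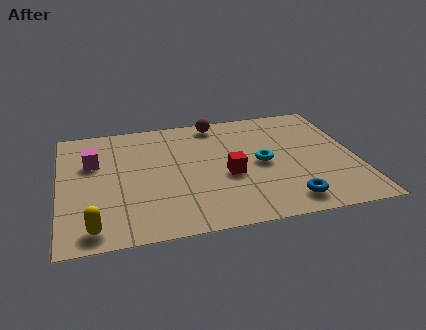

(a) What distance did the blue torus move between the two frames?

1.2

The blue torus was near (6.5, 1.2) before and (7.7, 1.1) after, so it travelled √(1.2² + 0.1²) ≈ 1.2 units.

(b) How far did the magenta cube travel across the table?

1.9

From (2.8, 3.7) to (1.2, 4.7), the magenta cube covered √(1.6² + 1.0²) ≈ 1.9 units.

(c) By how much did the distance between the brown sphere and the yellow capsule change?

+1.2

The distance was about 5.9 in the first image and 7.1 in the second, so they moved 1.2 units further apart.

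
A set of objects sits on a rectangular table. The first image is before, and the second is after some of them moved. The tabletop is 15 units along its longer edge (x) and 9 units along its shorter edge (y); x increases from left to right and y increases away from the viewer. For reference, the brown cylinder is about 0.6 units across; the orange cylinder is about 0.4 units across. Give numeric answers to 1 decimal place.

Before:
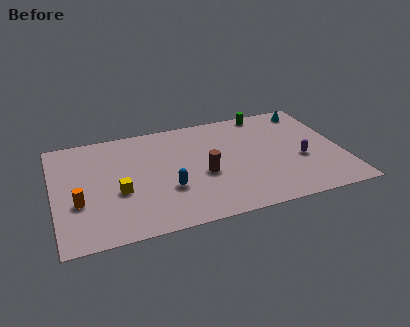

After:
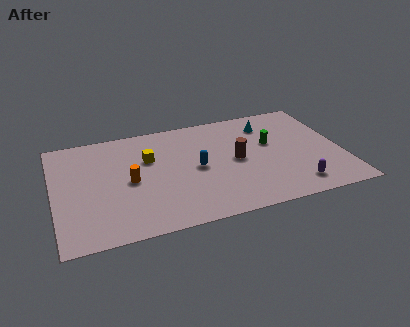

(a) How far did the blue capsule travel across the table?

2.1

The blue capsule moved from about (5.8, 3.1) to (7.4, 4.4), a distance of √(1.6² + 1.3²) ≈ 2.1.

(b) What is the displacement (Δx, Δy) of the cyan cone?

(-2.3, -0.7)

The cyan cone started near (13.7, 7.8) and ended near (11.4, 7.1).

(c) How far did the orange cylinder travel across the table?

2.9

The orange cylinder moved from about (1.2, 3.3) to (3.9, 4.3), a distance of √(2.7² + 1.0²) ≈ 2.9.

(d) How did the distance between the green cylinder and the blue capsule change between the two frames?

-3.5

They were about 7.6 units apart before and 4.1 after — 3.5 units closer together.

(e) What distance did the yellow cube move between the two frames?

2.9

From (3.3, 3.6) to (5.0, 5.9), the yellow cube covered √(1.7² + 2.3²) ≈ 2.9 units.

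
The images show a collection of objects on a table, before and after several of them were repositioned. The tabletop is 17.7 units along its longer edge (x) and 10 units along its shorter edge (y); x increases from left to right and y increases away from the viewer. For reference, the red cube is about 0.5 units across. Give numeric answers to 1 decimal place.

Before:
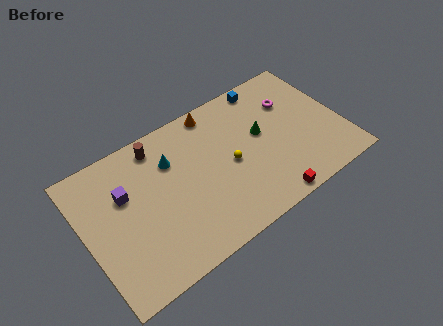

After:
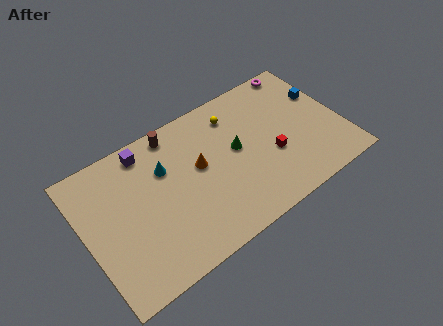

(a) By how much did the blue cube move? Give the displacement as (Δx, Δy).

(3.5, -2.5)

The blue cube was at about (13.3, 9.0) and moved to about (16.8, 6.5).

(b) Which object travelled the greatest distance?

the blue cube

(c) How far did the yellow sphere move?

3.4

The yellow sphere moved from about (9.9, 4.7) to (10.8, 8.0), a distance of √(0.9² + 3.3²) ≈ 3.4.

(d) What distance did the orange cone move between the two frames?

3.7

The orange cone moved from about (9.6, 9.0) to (7.9, 5.7), a distance of √(1.7² + 3.3²) ≈ 3.7.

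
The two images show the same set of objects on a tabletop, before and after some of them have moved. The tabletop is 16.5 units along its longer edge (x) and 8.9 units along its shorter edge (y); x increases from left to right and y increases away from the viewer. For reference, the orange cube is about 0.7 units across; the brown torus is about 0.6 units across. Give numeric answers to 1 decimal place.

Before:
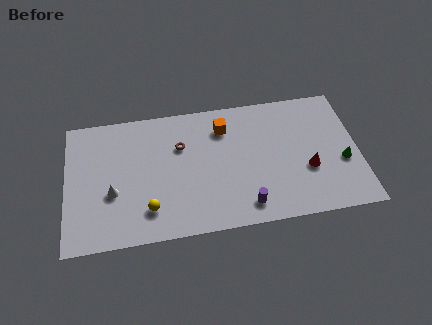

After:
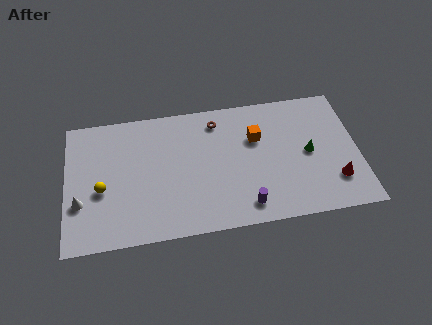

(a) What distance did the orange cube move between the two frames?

2.1

The orange cube moved from about (9.0, 6.9) to (10.8, 5.9), a distance of √(1.8² + 1.0²) ≈ 2.1.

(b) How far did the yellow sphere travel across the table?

3.1

From (4.6, 2.0) to (2.0, 3.7), the yellow sphere covered √(2.6² + 1.7²) ≈ 3.1 units.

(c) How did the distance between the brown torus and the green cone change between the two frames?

-3.5

They were about 9.4 units apart before and 5.9 after — 3.5 units closer together.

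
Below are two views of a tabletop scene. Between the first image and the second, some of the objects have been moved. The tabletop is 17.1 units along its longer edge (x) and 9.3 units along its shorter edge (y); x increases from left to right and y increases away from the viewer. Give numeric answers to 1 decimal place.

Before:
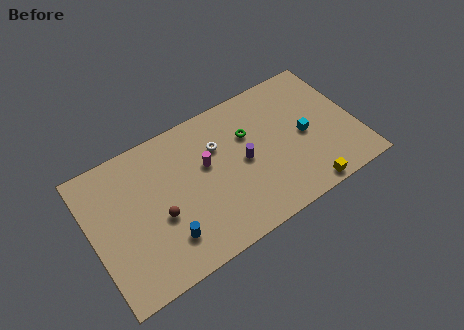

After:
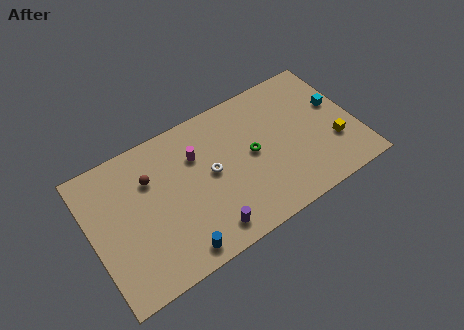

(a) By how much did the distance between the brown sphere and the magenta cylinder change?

-0.8

Before: roughly 3.8 units apart; after: 3.0. That's 0.8 units closer together.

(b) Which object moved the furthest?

the purple cylinder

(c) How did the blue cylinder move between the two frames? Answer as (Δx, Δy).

(0.5, -1.1)

The blue cylinder started near (4.4, 2.2) and ended near (4.9, 1.1).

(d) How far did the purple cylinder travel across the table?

4.3

The purple cylinder was near (9.8, 4.6) before and (6.9, 1.4) after, so it travelled √(2.9² + 3.2²) ≈ 4.3 units.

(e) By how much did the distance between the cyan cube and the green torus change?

+1.9

The distance was about 3.8 in the first image and 5.7 in the second, so they moved 1.9 units further apart.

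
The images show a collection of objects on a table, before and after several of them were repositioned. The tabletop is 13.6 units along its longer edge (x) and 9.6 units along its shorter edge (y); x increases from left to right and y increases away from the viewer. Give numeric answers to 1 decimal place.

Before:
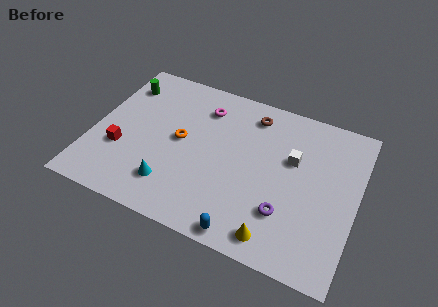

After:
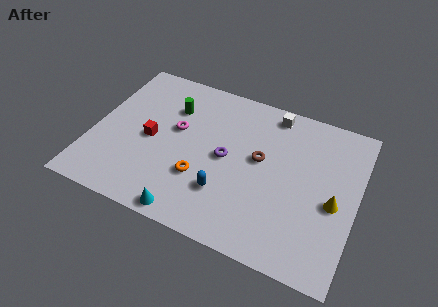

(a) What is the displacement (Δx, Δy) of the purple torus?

(-3.3, 2.1)

The purple torus was at about (10.2, 2.7) and moved to about (6.9, 4.8).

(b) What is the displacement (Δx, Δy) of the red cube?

(1.4, 1.2)

From the two frames, the red cube sits at roughly (1.6, 3.3) before and (3.0, 4.5) after.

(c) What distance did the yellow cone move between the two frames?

4.0

The yellow cone was near (9.9, 1.2) before and (12.5, 4.2) after, so it travelled √(2.6² + 3.0²) ≈ 4.0 units.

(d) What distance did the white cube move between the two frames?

2.8

The white cube moved from about (10.2, 6.0) to (8.9, 8.5), a distance of √(1.3² + 2.5²) ≈ 2.8.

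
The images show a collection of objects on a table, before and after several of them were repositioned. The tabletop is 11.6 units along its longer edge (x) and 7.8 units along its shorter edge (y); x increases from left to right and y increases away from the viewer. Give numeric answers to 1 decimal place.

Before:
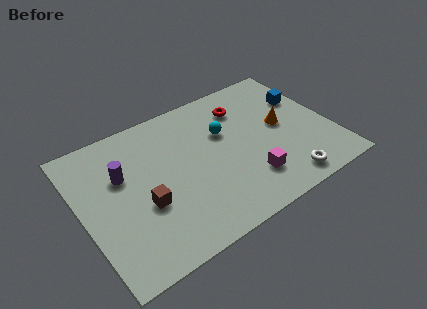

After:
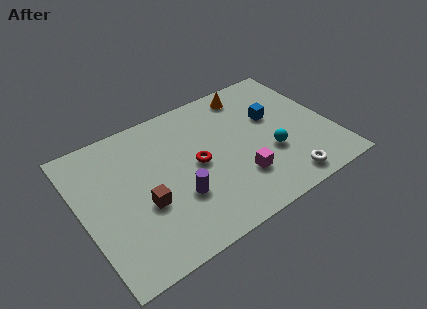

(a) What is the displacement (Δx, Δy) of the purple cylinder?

(2.2, -2.4)

The purple cylinder started near (2.0, 5.0) and ended near (4.2, 2.6).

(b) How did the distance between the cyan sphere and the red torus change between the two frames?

+2.0

They were about 1.5 units apart before and 3.5 after — 2.0 units further apart.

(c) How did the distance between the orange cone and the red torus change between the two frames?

+1.7

Before: roughly 2.4 units apart; after: 4.1. That's 1.7 units further apart.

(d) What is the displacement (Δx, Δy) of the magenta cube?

(-0.4, 0.3)

The magenta cube was at about (7.4, 1.9) and moved to about (7.0, 2.2).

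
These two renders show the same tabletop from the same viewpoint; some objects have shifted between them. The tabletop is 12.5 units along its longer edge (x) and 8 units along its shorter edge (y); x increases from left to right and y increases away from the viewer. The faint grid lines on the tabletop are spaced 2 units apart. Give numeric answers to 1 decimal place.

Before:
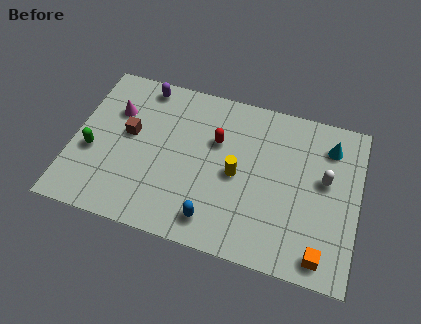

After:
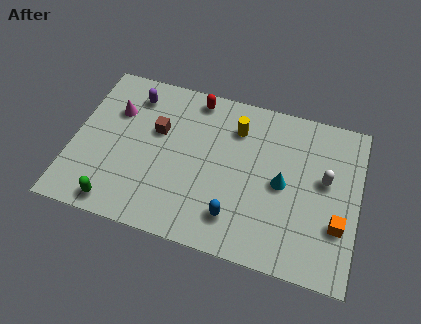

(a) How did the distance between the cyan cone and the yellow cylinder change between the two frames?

-1.5

They were about 4.6 units apart before and 3.1 after — 1.5 units closer together.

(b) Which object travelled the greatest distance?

the cyan cone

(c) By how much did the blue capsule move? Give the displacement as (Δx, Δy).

(0.9, 0.4)

The blue capsule was at about (6.4, 1.3) and moved to about (7.3, 1.7).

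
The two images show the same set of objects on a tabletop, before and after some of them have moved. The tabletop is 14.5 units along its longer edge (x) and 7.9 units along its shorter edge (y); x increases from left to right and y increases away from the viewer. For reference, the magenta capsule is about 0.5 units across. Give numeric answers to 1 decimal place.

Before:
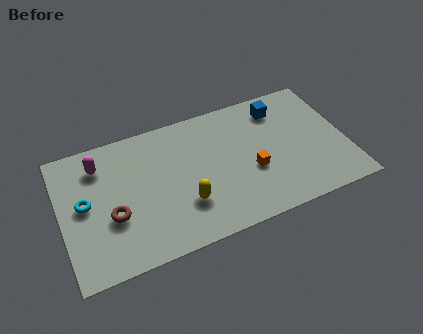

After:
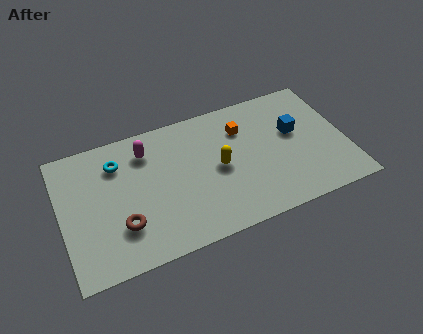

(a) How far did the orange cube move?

2.7

The orange cube moved from about (9.6, 3.1) to (9.4, 5.8), a distance of √(0.2² + 2.7²) ≈ 2.7.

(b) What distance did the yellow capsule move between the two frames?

2.4

From (6.1, 2.4) to (8.0, 3.9), the yellow capsule covered √(1.9² + 1.5²) ≈ 2.4 units.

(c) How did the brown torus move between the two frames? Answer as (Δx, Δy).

(0.4, -0.7)

From the two frames, the brown torus sits at roughly (2.5, 3.0) before and (2.9, 2.3) after.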